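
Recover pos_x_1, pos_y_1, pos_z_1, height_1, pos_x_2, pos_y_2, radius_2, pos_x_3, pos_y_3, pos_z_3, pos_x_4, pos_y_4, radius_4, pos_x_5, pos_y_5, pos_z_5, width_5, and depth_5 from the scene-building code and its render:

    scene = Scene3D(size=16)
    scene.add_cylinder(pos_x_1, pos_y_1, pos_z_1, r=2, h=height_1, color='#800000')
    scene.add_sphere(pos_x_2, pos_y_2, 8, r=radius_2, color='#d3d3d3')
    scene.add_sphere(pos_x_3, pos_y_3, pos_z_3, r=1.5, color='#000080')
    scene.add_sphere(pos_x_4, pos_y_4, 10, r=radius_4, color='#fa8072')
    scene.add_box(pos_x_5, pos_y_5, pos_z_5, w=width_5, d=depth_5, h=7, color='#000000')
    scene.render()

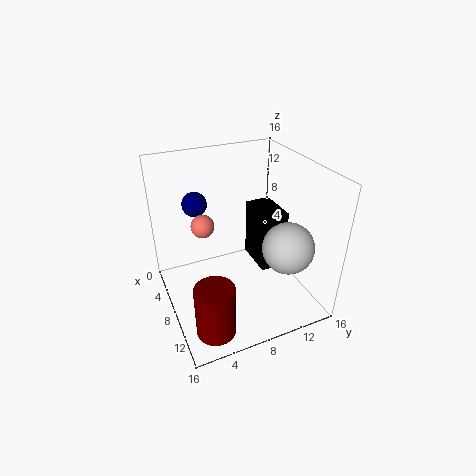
pos_x_1 = 13.75, pos_y_1 = 3, pos_z_1 = 1.5, height_1 = 5.5, pos_x_2 = 12, pos_y_2 = 12, radius_2 = 2.75, pos_x_3 = 2, pos_y_3 = 5, pos_z_3 = 10, pos_x_4 = 7.25, pos_y_4 = 4.25, radius_4 = 1.25, pos_x_5 = 4.25, pos_y_5 = 10.75, pos_z_5 = 3.25, width_5 = 4.75, depth_5 = 3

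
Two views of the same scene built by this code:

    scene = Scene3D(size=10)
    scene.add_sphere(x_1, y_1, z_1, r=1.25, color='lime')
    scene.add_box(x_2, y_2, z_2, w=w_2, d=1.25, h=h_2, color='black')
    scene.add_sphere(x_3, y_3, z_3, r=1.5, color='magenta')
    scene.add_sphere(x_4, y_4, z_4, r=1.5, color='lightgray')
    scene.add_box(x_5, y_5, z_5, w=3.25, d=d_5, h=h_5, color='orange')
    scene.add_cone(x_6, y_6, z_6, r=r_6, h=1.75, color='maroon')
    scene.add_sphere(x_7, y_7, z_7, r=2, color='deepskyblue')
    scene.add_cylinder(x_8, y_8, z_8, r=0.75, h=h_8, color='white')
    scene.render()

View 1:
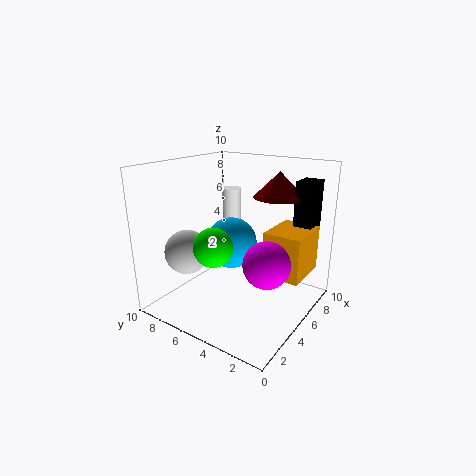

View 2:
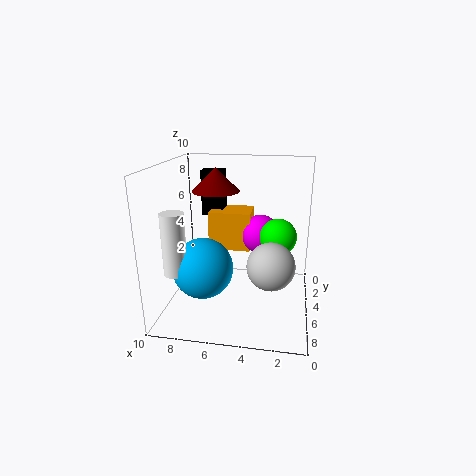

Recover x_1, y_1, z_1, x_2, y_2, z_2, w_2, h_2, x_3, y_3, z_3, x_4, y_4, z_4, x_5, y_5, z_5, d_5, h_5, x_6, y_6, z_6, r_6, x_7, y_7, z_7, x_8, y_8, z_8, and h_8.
x_1 = 2.25; y_1 = 5; z_1 = 5.25; x_2 = 6.75; y_2 = 0.5; z_2 = 5.5; w_2 = 1.75; h_2 = 3.5; x_3 = 3.75; y_3 = 2; z_3 = 4.25; x_4 = 2.5; y_4 = 7.5; z_4 = 4.25; x_5 = 4.5; y_5 = 0.25; z_5 = 3; d_5 = 2.5; h_5 = 3; x_6 = 7; y_6 = 3; z_6 = 7.75; r_6 = 1.75; x_7 = 7; y_7 = 7; z_7 = 3.5; x_8 = 8.5; y_8 = 8; z_8 = 3.5; h_8 = 4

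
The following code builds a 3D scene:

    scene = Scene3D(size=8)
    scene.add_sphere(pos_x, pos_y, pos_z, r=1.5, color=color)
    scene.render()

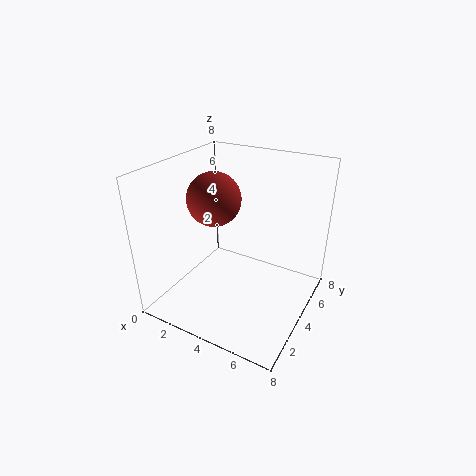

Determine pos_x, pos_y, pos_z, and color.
pos_x = 2.5, pos_y = 4, pos_z = 6, color = 'brown'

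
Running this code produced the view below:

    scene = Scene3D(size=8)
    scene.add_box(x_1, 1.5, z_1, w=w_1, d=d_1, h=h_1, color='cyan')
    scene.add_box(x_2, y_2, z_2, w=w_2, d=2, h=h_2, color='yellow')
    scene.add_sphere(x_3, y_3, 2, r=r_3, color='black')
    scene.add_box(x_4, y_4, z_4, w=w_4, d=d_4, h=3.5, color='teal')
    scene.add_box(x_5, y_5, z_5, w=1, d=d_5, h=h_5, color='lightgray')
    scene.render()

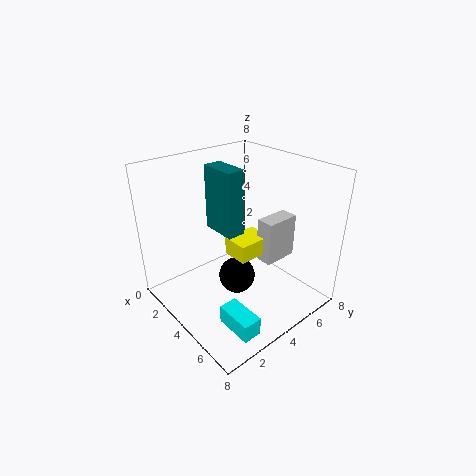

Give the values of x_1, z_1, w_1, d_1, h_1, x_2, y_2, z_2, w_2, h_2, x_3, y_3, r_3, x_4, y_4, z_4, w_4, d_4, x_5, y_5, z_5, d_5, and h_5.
x_1 = 5.5, z_1 = 0.5, w_1 = 2, d_1 = 1, h_1 = 1, x_2 = 3.5, y_2 = 3.5, z_2 = 3, w_2 = 1.5, h_2 = 1, x_3 = 4.5, y_3 = 3.5, r_3 = 1, x_4 = 2.5, y_4 = 3, z_4 = 4.5, w_4 = 2, d_4 = 1, x_5 = 4.5, y_5 = 5, z_5 = 2.5, d_5 = 2, h_5 = 2.5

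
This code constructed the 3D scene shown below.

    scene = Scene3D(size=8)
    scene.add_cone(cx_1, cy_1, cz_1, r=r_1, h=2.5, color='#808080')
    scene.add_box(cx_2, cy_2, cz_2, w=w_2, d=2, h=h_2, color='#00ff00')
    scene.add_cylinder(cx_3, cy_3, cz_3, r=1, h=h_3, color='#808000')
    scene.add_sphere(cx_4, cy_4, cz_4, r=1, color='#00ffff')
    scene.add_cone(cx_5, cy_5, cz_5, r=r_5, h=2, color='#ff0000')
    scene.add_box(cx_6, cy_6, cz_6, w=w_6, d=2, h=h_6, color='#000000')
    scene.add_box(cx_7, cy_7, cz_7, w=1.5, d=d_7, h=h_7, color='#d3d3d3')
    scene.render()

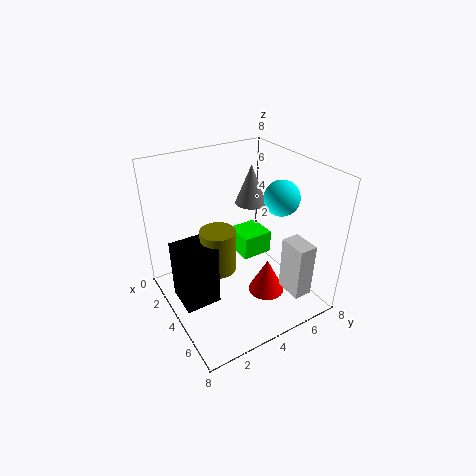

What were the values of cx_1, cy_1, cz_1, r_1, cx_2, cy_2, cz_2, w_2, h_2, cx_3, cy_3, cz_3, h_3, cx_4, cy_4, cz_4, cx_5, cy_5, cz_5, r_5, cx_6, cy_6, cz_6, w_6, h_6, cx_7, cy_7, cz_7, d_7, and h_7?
cx_1 = 1.5, cy_1 = 6.5, cz_1 = 4.5, r_1 = 1, cx_2 = 0.5, cy_2 = 5.5, cz_2 = 1, w_2 = 2, h_2 = 1.5, cx_3 = 3.5, cy_3 = 3, cz_3 = 2, h_3 = 2.5, cx_4 = 4.5, cy_4 = 6.5, cz_4 = 6, cx_5 = 5.5, cy_5 = 5, cz_5 = 1, r_5 = 1, cx_6 = 2.5, cy_6 = 0.5, cz_6 = 0.5, w_6 = 2, h_6 = 3.5, cx_7 = 6, cy_7 = 5.5, cz_7 = 1.5, d_7 = 1, h_7 = 3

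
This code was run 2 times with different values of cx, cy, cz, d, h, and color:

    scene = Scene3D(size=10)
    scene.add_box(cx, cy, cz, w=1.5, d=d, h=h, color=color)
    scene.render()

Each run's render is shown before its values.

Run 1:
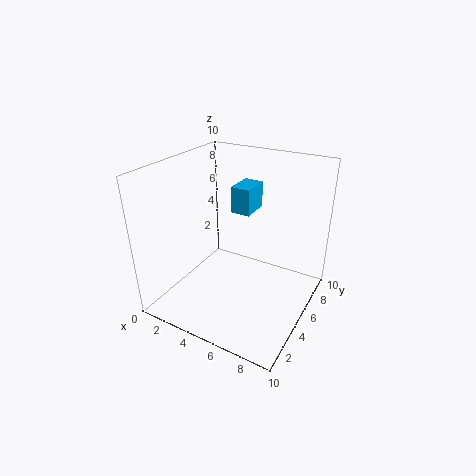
cx = 3.25, cy = 7, cz = 5.75, d = 2.25, h = 2, color = 'deepskyblue'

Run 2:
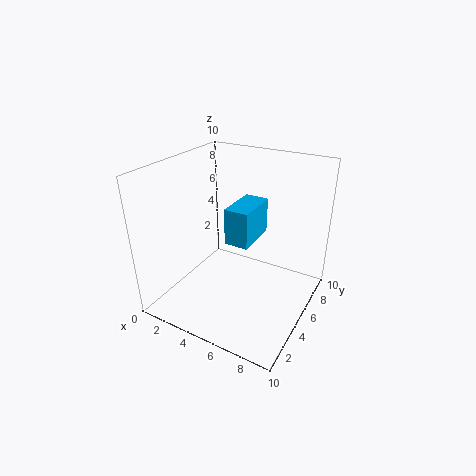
cx = 5.5, cy = 2.5, cz = 6, d = 2.75, h = 2.25, color = 'deepskyblue'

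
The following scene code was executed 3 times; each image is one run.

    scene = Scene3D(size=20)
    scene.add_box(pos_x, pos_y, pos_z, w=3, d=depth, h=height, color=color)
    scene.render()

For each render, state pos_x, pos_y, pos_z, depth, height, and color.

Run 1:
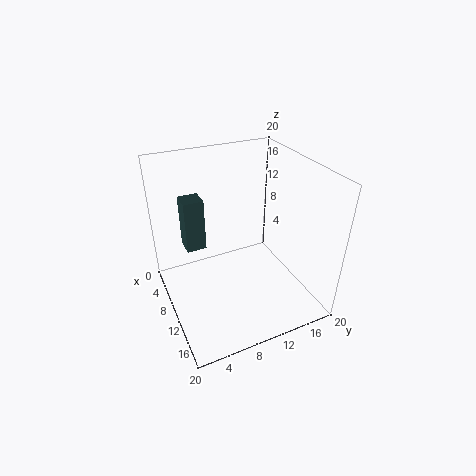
pos_x = 2
pos_y = 4
pos_z = 6
depth = 3
height = 8
color = 'darkslategray'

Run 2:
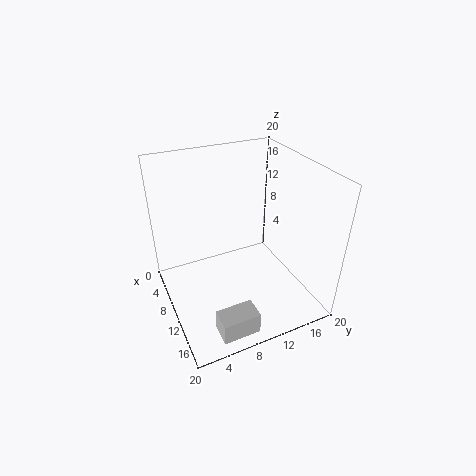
pos_x = 16
pos_y = 4
pos_z = 1
depth = 5
height = 3
color = 'lightgray'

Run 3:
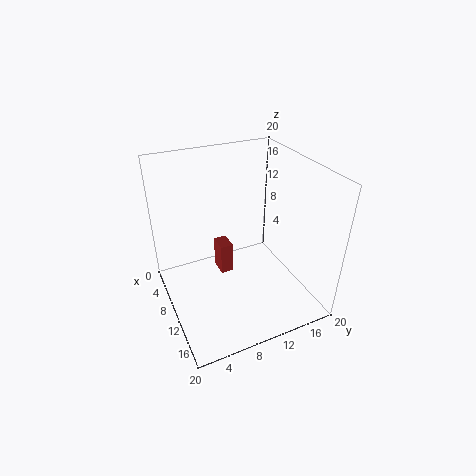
pos_x = 3
pos_y = 9
pos_z = 1
depth = 2
height = 5
color = 'brown'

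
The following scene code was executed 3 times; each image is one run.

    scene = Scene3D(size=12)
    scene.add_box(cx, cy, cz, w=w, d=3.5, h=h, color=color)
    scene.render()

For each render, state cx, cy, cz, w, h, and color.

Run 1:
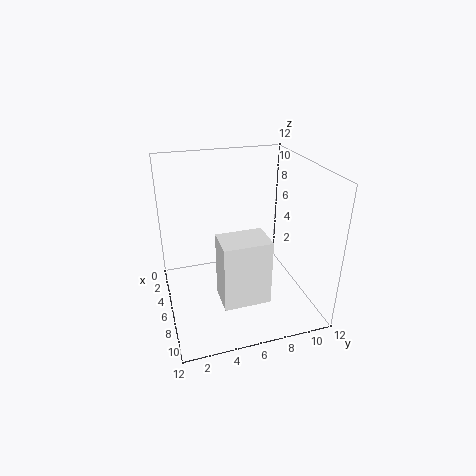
cx = 8.5
cy = 3.5
cz = 3
w = 2.5
h = 5
color = 'white'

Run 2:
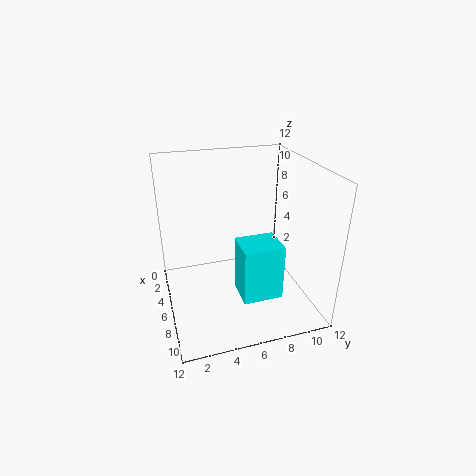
cx = 5
cy = 6
cz = 0.5
w = 3
h = 5
color = 'cyan'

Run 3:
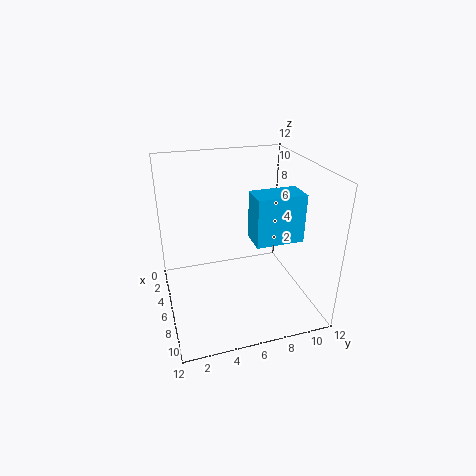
cx = 8.5
cy = 6
cz = 7.5
w = 2
h = 3.5
color = 'deepskyblue'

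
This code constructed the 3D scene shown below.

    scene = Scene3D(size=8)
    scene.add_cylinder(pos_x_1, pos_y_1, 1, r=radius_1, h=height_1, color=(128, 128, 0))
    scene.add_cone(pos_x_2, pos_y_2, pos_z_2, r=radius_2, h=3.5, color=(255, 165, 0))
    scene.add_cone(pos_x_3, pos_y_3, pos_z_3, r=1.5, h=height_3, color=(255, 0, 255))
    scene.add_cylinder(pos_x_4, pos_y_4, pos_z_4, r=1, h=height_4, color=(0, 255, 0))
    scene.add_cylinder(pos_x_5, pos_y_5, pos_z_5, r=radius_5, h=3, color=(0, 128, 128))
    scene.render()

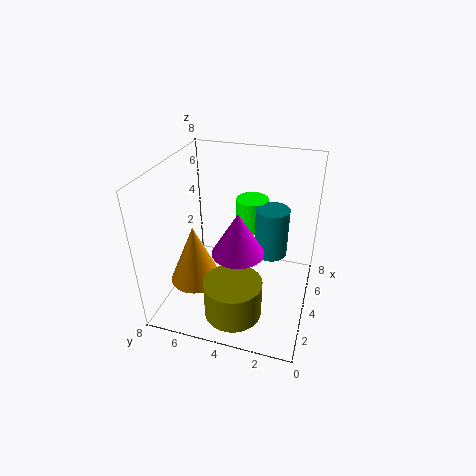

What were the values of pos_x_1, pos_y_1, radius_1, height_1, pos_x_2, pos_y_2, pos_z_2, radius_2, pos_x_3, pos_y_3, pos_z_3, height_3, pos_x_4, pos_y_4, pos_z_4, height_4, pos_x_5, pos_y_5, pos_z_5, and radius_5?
pos_x_1 = 1.5
pos_y_1 = 3.5
radius_1 = 1.5
height_1 = 2
pos_x_2 = 3.5
pos_y_2 = 6.5
pos_z_2 = 1
radius_2 = 1.5
pos_x_3 = 4
pos_y_3 = 4
pos_z_3 = 3
height_3 = 2.5
pos_x_4 = 7
pos_y_4 = 4
pos_z_4 = 3
height_4 = 2
pos_x_5 = 6
pos_y_5 = 2.5
pos_z_5 = 2
radius_5 = 1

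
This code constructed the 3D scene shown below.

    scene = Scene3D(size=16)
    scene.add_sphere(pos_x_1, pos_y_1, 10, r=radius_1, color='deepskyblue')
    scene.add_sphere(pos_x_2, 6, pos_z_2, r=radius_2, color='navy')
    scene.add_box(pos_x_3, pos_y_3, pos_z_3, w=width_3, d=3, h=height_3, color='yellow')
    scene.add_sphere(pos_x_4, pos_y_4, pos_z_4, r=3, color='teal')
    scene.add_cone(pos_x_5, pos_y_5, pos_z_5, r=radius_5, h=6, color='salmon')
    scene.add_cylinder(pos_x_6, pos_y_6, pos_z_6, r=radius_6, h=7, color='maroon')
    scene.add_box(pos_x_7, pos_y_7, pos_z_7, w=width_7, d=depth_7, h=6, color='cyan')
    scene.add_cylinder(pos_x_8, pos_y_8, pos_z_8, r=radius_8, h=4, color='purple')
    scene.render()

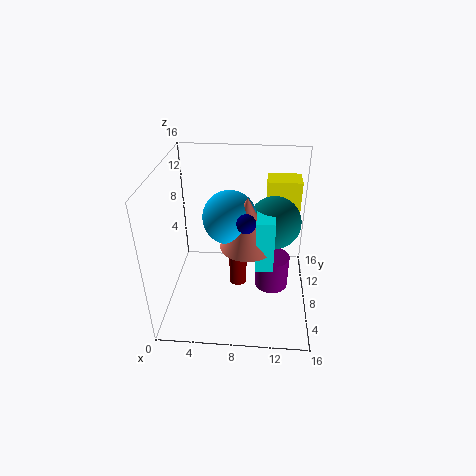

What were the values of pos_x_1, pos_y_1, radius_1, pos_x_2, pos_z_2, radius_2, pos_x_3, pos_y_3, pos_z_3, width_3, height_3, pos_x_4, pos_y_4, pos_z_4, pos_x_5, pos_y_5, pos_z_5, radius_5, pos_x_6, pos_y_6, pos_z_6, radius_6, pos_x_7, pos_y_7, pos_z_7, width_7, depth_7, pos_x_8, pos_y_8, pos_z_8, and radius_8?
pos_x_1 = 7; pos_y_1 = 9; radius_1 = 3; pos_x_2 = 9; pos_z_2 = 11; radius_2 = 1; pos_x_3 = 11; pos_y_3 = 12; pos_z_3 = 6; width_3 = 4; height_3 = 7; pos_x_4 = 12; pos_y_4 = 10; pos_z_4 = 9; pos_x_5 = 9; pos_y_5 = 8; pos_z_5 = 7; radius_5 = 3; pos_x_6 = 8; pos_y_6 = 8; pos_z_6 = 2; radius_6 = 1; pos_x_7 = 10; pos_y_7 = 6; pos_z_7 = 5; width_7 = 2; depth_7 = 4; pos_x_8 = 12; pos_y_8 = 9; pos_z_8 = 1; radius_8 = 2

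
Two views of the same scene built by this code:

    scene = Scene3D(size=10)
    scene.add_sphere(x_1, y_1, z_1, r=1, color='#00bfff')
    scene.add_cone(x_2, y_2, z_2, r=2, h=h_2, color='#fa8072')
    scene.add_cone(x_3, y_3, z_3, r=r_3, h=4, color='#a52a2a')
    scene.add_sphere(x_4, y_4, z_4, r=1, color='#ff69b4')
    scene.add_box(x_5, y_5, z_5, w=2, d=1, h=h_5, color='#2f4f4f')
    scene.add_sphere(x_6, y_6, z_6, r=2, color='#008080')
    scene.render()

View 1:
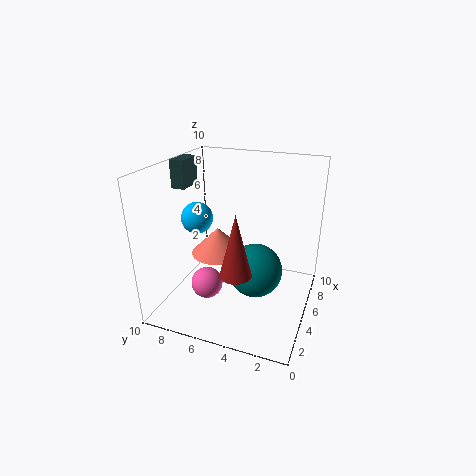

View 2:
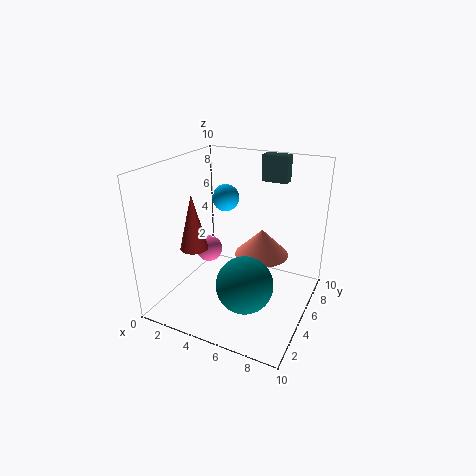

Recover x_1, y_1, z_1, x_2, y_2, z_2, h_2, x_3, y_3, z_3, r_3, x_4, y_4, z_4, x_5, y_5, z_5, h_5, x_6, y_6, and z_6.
x_1 = 3; y_1 = 7; z_1 = 7; x_2 = 6; y_2 = 7; z_2 = 3; h_2 = 2; x_3 = 2; y_3 = 4; z_3 = 4; r_3 = 1; x_4 = 2; y_4 = 6; z_4 = 3; x_5 = 5; y_5 = 9; z_5 = 8; h_5 = 2; x_6 = 6; y_6 = 4; z_6 = 2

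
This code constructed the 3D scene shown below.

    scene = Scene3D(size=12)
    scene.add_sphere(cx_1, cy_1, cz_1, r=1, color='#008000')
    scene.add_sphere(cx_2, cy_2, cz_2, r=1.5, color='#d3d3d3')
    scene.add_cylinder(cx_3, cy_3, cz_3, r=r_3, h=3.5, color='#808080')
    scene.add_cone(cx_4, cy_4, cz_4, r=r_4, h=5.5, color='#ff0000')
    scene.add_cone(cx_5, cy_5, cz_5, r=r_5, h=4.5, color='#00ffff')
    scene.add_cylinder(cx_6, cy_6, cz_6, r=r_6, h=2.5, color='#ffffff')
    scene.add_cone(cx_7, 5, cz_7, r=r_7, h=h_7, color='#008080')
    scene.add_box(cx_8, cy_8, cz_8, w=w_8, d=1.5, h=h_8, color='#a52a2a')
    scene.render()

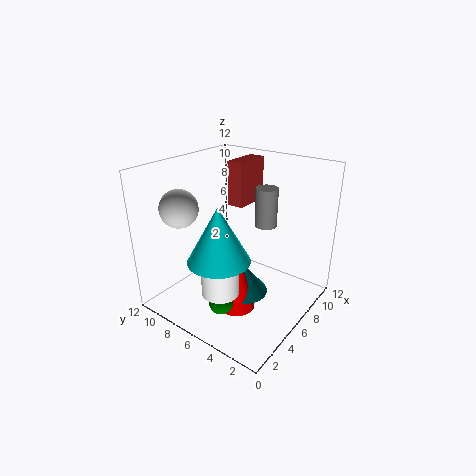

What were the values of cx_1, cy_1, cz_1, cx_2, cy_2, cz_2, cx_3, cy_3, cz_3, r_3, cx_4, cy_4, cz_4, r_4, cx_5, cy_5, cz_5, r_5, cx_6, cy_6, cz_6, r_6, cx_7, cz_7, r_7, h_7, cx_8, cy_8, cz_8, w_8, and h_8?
cx_1 = 3, cy_1 = 5.5, cz_1 = 1.5, cx_2 = 2.5, cy_2 = 9, cz_2 = 9, cx_3 = 9.5, cy_3 = 5.5, cz_3 = 6, r_3 = 1, cx_4 = 4.5, cy_4 = 5, cz_4 = 0.5, r_4 = 1.5, cx_5 = 3.5, cy_5 = 6, cz_5 = 5, r_5 = 2.5, cx_6 = 3, cy_6 = 5.5, cz_6 = 2.5, r_6 = 1.5, cx_7 = 5.5, cz_7 = 1.5, r_7 = 2, h_7 = 2.5, cx_8 = 8.5, cy_8 = 7.5, cz_8 = 7.5, w_8 = 3.5, h_8 = 4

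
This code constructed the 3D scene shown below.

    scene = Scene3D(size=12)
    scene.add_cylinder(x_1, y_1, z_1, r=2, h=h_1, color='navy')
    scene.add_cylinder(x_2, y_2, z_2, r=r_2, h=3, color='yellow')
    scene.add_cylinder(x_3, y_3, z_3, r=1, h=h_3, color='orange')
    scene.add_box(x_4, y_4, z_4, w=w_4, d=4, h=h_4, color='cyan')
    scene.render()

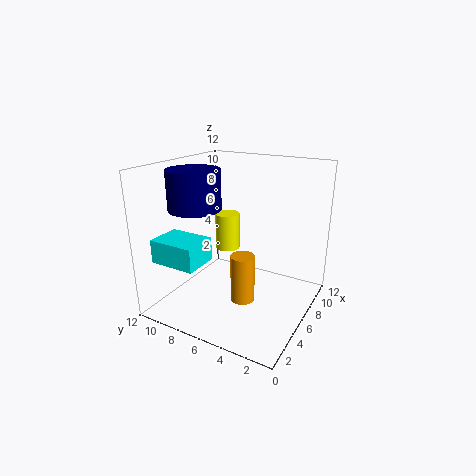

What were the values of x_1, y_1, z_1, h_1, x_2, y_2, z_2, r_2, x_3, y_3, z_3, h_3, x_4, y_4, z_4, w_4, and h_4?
x_1 = 3
y_1 = 8
z_1 = 9
h_1 = 3
x_2 = 6
y_2 = 7
z_2 = 5
r_2 = 1
x_3 = 5
y_3 = 5
z_3 = 1
h_3 = 4
x_4 = 2
y_4 = 8
z_4 = 4
w_4 = 3
h_4 = 2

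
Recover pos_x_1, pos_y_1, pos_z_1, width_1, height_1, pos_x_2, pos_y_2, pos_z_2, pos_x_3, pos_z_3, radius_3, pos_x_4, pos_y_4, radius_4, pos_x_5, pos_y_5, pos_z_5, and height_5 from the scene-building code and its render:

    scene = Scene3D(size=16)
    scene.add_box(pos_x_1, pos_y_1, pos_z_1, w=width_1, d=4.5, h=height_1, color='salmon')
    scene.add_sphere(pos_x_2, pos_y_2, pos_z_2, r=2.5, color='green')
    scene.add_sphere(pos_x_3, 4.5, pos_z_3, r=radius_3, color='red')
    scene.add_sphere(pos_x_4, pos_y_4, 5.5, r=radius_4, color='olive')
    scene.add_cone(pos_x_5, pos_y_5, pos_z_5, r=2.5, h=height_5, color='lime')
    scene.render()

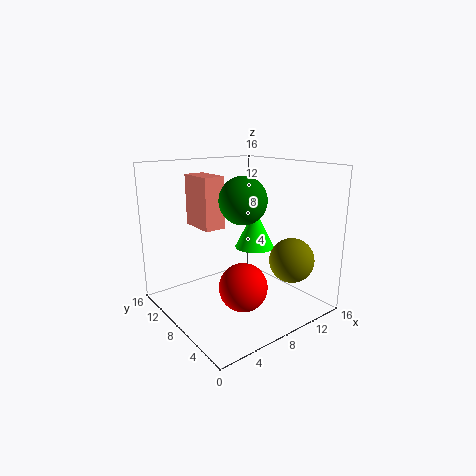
pos_x_1 = 5.5, pos_y_1 = 10.5, pos_z_1 = 8.5, width_1 = 2.5, height_1 = 6, pos_x_2 = 7.5, pos_y_2 = 6.5, pos_z_2 = 12.5, pos_x_3 = 6, pos_z_3 = 4, radius_3 = 2.5, pos_x_4 = 12.5, pos_y_4 = 4, radius_4 = 2.5, pos_x_5 = 13, pos_y_5 = 11, pos_z_5 = 5, height_5 = 5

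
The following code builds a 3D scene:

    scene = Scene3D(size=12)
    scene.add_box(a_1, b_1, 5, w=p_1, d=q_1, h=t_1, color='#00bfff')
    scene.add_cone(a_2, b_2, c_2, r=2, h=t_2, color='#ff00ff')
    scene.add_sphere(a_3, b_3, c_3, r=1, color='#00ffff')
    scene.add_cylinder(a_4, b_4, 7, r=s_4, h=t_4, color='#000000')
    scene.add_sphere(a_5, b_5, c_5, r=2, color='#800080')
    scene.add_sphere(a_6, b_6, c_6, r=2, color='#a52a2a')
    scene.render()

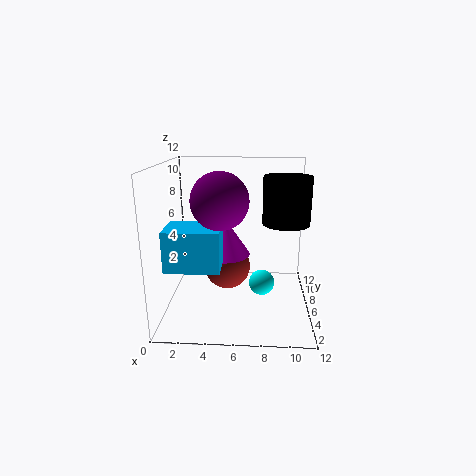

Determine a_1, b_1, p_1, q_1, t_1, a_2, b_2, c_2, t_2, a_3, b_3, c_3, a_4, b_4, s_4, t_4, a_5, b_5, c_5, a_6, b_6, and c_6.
a_1 = 1, b_1 = 1, p_1 = 4, q_1 = 3, t_1 = 3, a_2 = 5, b_2 = 5, c_2 = 5, t_2 = 3, a_3 = 8, b_3 = 4, c_3 = 3, a_4 = 10, b_4 = 7, s_4 = 2, t_4 = 4, a_5 = 5, b_5 = 2, c_5 = 10, a_6 = 5, b_6 = 7, c_6 = 3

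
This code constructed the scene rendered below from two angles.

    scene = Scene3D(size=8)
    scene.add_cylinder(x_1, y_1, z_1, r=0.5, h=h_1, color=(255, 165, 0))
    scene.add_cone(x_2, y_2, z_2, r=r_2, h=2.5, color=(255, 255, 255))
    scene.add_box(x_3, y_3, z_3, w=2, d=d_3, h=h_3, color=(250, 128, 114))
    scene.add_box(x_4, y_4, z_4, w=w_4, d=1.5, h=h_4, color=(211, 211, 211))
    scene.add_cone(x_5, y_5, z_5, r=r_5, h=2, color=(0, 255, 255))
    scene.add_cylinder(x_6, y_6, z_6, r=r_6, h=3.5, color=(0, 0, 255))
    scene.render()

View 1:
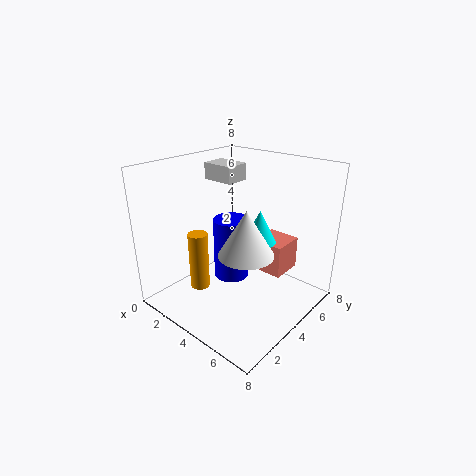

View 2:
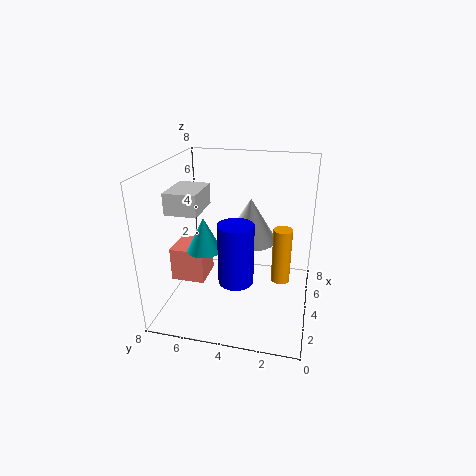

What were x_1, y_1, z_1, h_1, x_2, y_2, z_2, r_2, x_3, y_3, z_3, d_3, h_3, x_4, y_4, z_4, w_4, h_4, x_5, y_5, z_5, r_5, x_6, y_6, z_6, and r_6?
x_1 = 3.5, y_1 = 1.5, z_1 = 2, h_1 = 3, x_2 = 5, y_2 = 3.5, z_2 = 3.5, r_2 = 1.5, x_3 = 3.5, y_3 = 6, z_3 = 1, d_3 = 2, h_3 = 2, x_4 = 0.5, y_4 = 5, z_4 = 6.5, w_4 = 2, h_4 = 1, x_5 = 4, y_5 = 6, z_5 = 3, r_5 = 1, x_6 = 3.5, y_6 = 4, z_6 = 1.5, r_6 = 1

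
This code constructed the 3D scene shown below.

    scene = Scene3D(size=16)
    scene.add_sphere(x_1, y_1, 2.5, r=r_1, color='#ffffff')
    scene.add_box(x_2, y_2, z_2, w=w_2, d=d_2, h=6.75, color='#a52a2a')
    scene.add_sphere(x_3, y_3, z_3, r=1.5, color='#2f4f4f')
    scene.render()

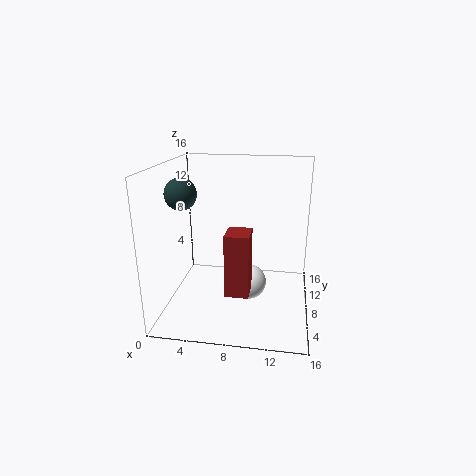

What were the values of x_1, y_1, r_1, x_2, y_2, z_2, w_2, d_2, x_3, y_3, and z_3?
x_1 = 9.25, y_1 = 8.25, r_1 = 2, x_2 = 7.25, y_2 = 3.75, z_2 = 3, w_2 = 2.5, d_2 = 3, x_3 = 3.5, y_3 = 3, z_3 = 14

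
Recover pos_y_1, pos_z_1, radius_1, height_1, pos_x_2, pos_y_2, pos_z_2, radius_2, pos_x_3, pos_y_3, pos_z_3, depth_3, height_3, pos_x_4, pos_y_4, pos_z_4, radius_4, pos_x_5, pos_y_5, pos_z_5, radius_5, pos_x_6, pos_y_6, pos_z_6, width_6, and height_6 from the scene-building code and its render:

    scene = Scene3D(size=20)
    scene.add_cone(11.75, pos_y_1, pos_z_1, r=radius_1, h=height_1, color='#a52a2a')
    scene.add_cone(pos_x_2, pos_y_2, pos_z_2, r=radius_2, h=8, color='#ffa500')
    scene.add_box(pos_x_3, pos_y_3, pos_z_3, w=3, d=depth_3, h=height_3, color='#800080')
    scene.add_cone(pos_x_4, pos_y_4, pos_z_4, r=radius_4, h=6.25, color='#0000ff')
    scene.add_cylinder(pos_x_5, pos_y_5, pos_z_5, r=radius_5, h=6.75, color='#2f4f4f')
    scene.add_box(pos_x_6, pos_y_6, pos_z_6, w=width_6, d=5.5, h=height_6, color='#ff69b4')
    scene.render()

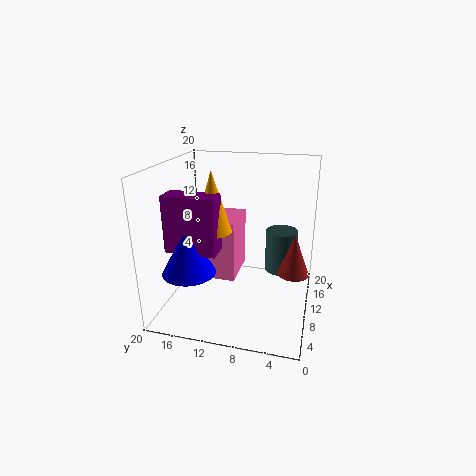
pos_y_1 = 2.25; pos_z_1 = 4.5; radius_1 = 2.25; height_1 = 6; pos_x_2 = 7.5; pos_y_2 = 12.75; pos_z_2 = 11.75; radius_2 = 2.5; pos_x_3 = 4.25; pos_y_3 = 11.5; pos_z_3 = 9.5; depth_3 = 6.75; height_3 = 7.5; pos_x_4 = 4.75; pos_y_4 = 15.25; pos_z_4 = 6.75; radius_4 = 3.5; pos_x_5 = 17.25; pos_y_5 = 4.75; pos_z_5 = 2; radius_5 = 2.5; pos_x_6 = 9.5; pos_y_6 = 10.5; pos_z_6 = 3.25; width_6 = 7; height_6 = 8.75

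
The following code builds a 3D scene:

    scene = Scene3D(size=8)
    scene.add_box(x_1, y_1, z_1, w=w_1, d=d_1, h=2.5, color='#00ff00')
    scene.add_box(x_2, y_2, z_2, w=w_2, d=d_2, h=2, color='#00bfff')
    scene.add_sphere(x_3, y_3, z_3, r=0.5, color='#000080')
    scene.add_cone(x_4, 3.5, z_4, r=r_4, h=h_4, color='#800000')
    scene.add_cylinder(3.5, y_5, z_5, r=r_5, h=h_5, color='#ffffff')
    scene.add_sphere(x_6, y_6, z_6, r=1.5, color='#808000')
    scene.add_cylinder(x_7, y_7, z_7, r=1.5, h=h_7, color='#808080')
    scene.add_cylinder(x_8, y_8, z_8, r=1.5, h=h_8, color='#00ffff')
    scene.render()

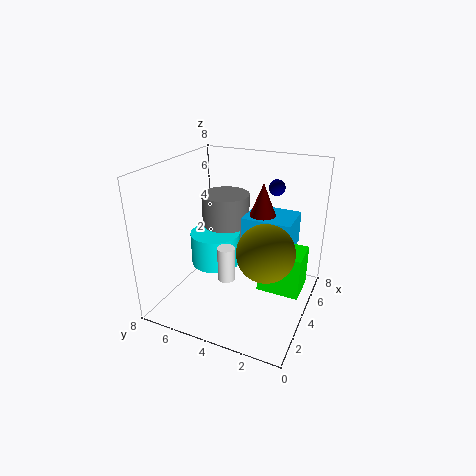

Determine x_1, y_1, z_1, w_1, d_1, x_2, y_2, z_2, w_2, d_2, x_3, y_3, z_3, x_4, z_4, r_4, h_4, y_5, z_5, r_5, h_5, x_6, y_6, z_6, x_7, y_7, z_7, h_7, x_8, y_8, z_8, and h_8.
x_1 = 4.5
y_1 = 0.5
z_1 = 0.5
w_1 = 2
d_1 = 2.5
x_2 = 5.5
y_2 = 1.5
z_2 = 2.5
w_2 = 2.5
d_2 = 3
x_3 = 7.5
y_3 = 3
z_3 = 6
x_4 = 6.5
z_4 = 4
r_4 = 1
h_4 = 2.5
y_5 = 4.5
z_5 = 1.5
r_5 = 0.5
h_5 = 2
x_6 = 3
y_6 = 2
z_6 = 4
x_7 = 6.5
y_7 = 6
z_7 = 1.5
h_7 = 4
x_8 = 5
y_8 = 6
z_8 = 1.5
h_8 = 2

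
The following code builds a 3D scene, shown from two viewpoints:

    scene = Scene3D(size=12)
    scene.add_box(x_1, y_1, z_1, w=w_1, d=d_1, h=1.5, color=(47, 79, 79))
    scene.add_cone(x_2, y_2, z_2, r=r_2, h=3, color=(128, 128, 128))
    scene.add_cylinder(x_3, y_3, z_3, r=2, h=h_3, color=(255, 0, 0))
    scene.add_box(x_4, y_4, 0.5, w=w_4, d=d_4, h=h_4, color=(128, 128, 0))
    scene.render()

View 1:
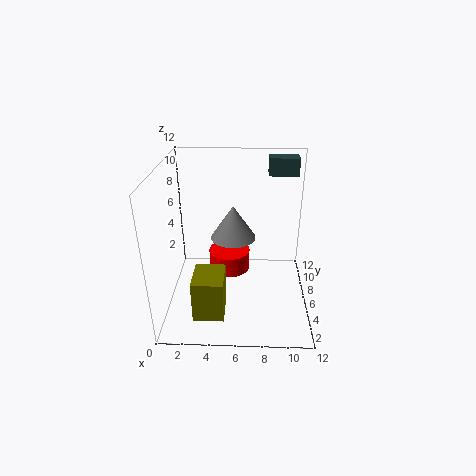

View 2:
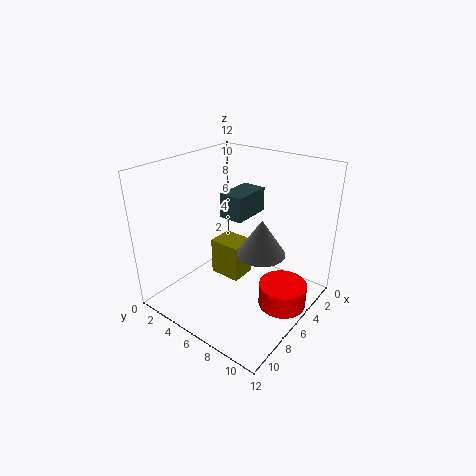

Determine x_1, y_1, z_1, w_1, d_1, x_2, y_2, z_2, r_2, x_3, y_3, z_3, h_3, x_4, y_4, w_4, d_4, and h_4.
x_1 = 8.5
y_1 = 8.5
z_1 = 10.5
w_1 = 2.5
d_1 = 1.5
x_2 = 5.5
y_2 = 8
z_2 = 5
r_2 = 2
x_3 = 5
y_3 = 10
z_3 = 0.5
h_3 = 2
x_4 = 2.5
y_4 = 2
w_4 = 2.5
d_4 = 3
h_4 = 3.5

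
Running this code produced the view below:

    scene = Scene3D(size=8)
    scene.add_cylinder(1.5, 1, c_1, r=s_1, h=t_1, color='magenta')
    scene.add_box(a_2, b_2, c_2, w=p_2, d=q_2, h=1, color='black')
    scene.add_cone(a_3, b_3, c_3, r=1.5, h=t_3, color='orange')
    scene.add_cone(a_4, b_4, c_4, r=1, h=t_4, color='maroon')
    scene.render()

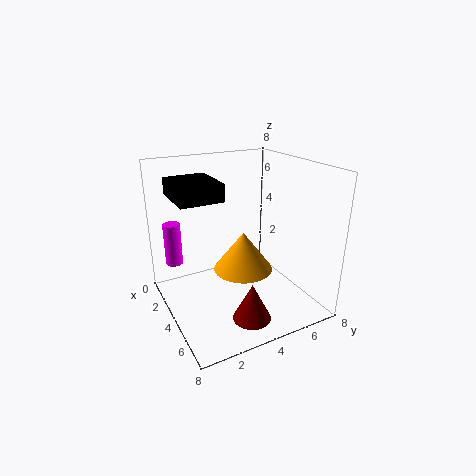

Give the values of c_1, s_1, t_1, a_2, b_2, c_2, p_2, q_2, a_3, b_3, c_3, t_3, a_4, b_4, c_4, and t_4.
c_1 = 2
s_1 = 0.5
t_1 = 2.5
a_2 = 0.5
b_2 = 1
c_2 = 6
p_2 = 3
q_2 = 2.5
a_3 = 5.5
b_3 = 3.5
c_3 = 3
t_3 = 2
a_4 = 6.5
b_4 = 3.5
c_4 = 0.5
t_4 = 2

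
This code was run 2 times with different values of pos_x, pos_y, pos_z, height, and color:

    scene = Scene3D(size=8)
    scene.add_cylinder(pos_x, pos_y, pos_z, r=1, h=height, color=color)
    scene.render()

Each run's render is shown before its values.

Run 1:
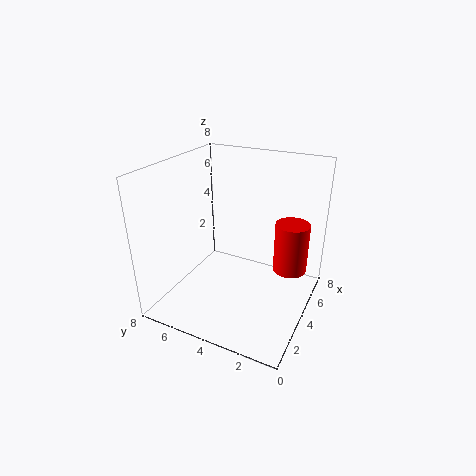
pos_x = 6, pos_y = 1.5, pos_z = 1.5, height = 3, color = 'red'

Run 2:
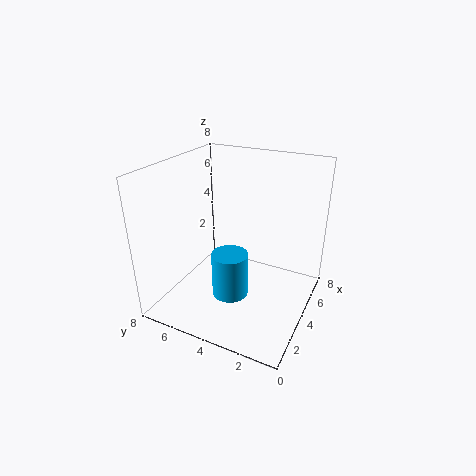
pos_x = 3, pos_y = 4, pos_z = 1, height = 2.5, color = 'deepskyblue'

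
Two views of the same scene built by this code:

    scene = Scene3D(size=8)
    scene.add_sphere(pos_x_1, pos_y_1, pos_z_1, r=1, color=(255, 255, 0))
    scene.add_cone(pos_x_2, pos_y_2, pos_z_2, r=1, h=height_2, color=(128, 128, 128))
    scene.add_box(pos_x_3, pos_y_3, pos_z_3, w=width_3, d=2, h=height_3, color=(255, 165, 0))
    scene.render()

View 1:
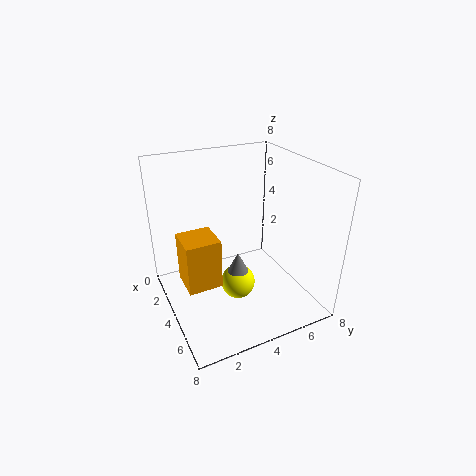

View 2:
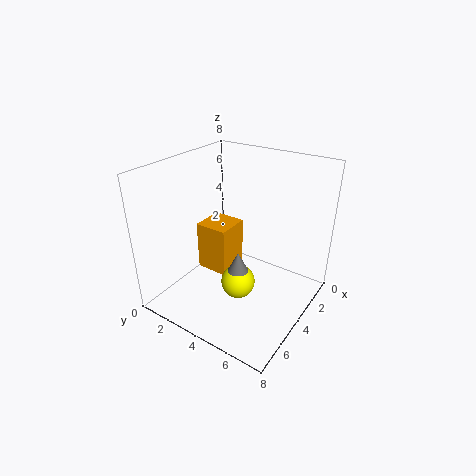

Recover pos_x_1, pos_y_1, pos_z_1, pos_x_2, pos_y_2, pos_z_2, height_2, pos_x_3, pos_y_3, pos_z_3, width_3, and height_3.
pos_x_1 = 4; pos_y_1 = 4; pos_z_1 = 1; pos_x_2 = 4; pos_y_2 = 4; pos_z_2 = 1; height_2 = 2; pos_x_3 = 2; pos_y_3 = 1; pos_z_3 = 1; width_3 = 2; height_3 = 3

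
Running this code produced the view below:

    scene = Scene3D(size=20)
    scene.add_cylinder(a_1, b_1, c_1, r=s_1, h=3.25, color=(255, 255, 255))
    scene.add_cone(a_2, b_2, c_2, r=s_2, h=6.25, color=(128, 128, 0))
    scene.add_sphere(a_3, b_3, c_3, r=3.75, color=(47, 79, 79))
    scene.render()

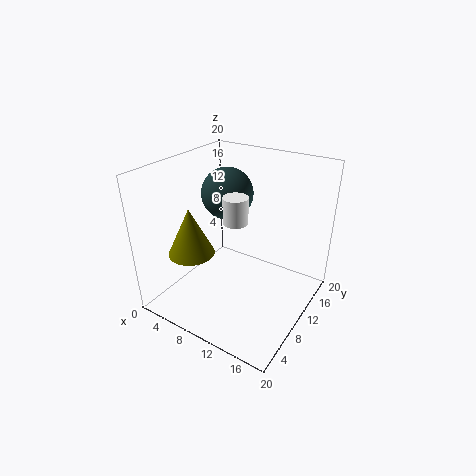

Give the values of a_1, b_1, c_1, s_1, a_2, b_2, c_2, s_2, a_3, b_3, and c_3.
a_1 = 12.25; b_1 = 6; c_1 = 14.75; s_1 = 1.5; a_2 = 6.5; b_2 = 4.25; c_2 = 9.5; s_2 = 3; a_3 = 6.25; b_3 = 13; c_3 = 14.75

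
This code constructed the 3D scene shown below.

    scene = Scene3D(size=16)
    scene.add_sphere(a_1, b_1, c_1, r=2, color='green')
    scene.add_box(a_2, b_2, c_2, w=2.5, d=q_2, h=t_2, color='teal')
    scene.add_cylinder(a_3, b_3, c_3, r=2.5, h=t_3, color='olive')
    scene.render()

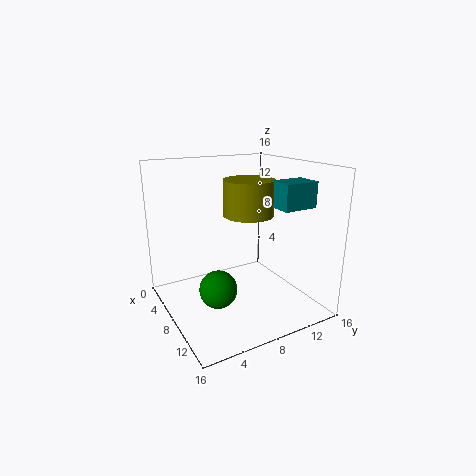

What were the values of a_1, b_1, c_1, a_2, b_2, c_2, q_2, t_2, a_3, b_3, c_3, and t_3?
a_1 = 10; b_1 = 4.5; c_1 = 3.5; a_2 = 12.5; b_2 = 9; c_2 = 12.5; q_2 = 3.5; t_2 = 2.5; a_3 = 11; b_3 = 7.5; c_3 = 11.5; t_3 = 3.5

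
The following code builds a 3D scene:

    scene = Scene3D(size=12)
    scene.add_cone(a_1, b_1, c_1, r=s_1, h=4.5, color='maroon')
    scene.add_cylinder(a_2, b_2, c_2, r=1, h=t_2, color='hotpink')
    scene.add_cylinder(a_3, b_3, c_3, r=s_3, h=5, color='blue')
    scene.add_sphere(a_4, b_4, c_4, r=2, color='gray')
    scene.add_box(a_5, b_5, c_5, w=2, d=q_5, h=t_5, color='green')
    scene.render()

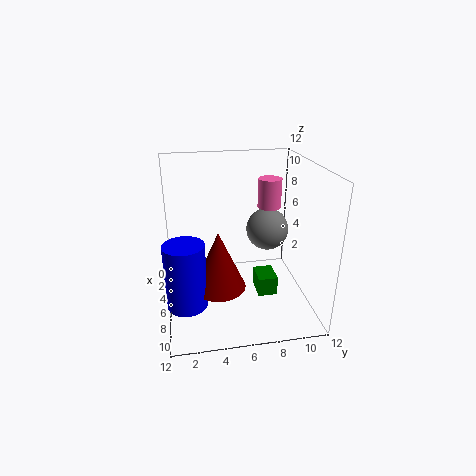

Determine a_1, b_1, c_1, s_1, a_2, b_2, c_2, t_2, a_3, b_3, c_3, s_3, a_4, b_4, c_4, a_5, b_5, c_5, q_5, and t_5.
a_1 = 9; b_1 = 4; c_1 = 3.5; s_1 = 2; a_2 = 4.5; b_2 = 9; c_2 = 8; t_2 = 2.5; a_3 = 9.5; b_3 = 1.5; c_3 = 2.5; s_3 = 1.5; a_4 = 2.5; b_4 = 9.5; c_4 = 5; a_5 = 7.5; b_5 = 7; c_5 = 2.5; q_5 = 1.5; t_5 = 1.5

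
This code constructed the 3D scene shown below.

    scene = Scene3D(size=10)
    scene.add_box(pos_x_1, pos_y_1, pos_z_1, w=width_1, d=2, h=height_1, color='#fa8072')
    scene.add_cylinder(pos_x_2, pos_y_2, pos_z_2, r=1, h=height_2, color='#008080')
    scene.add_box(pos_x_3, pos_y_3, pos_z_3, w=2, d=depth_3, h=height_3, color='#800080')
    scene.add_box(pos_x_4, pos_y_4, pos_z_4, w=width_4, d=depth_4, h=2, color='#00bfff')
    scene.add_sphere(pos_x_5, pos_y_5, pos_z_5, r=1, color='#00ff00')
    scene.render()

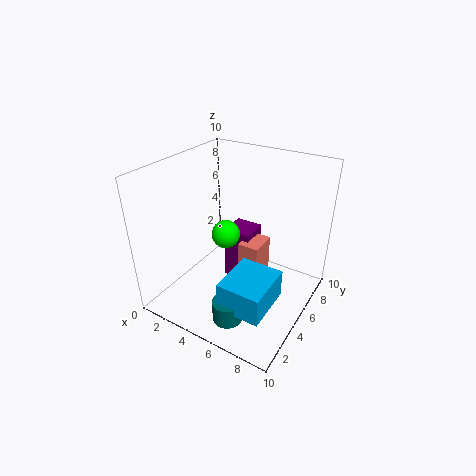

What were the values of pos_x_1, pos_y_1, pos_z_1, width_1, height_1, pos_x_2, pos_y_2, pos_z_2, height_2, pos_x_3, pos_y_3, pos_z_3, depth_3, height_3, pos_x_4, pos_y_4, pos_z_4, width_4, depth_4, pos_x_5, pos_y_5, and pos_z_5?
pos_x_1 = 5
pos_y_1 = 5
pos_z_1 = 1
width_1 = 1.5
height_1 = 3.5
pos_x_2 = 6
pos_y_2 = 2
pos_z_2 = 0.5
height_2 = 1.5
pos_x_3 = 3.5
pos_y_3 = 5.5
pos_z_3 = 1
depth_3 = 2
height_3 = 4
pos_x_4 = 5.5
pos_y_4 = 1.5
pos_z_4 = 1.5
width_4 = 3
depth_4 = 3.5
pos_x_5 = 4
pos_y_5 = 5
pos_z_5 = 5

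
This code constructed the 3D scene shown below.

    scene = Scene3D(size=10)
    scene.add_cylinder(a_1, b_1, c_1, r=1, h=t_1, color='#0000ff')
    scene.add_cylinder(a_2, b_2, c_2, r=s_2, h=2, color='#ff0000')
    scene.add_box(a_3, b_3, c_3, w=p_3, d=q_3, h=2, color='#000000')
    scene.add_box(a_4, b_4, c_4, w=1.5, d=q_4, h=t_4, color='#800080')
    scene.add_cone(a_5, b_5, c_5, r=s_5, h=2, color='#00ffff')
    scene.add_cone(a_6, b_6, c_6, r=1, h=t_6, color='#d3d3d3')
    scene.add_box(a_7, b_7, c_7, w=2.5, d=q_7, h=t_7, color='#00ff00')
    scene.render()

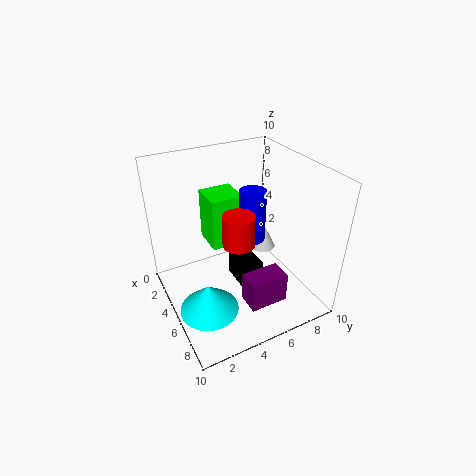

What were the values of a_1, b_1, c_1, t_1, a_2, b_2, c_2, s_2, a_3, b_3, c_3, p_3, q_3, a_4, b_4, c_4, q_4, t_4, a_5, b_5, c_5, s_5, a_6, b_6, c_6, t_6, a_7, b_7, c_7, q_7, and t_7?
a_1 = 3.5; b_1 = 7; c_1 = 3.5; t_1 = 4; a_2 = 7; b_2 = 4; c_2 = 6; s_2 = 1; a_3 = 3.5; b_3 = 5; c_3 = 1; p_3 = 2.5; q_3 = 1.5; a_4 = 7.5; b_4 = 4; c_4 = 2; q_4 = 2.5; t_4 = 2; a_5 = 6.5; b_5 = 2; c_5 = 1; s_5 = 2; a_6 = 3.5; b_6 = 8; c_6 = 2.5; t_6 = 2; a_7 = 0.5; b_7 = 4; c_7 = 3; q_7 = 2.5; t_7 = 4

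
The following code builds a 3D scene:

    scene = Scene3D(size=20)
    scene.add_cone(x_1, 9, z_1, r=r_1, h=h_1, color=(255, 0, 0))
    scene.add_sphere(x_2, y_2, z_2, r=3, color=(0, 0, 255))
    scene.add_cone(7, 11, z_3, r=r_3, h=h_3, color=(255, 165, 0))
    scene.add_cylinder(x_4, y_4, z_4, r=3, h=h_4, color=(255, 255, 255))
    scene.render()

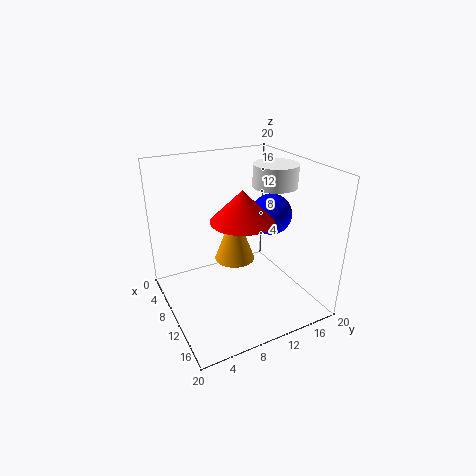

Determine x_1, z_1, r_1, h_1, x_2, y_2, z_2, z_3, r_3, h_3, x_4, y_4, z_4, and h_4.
x_1 = 13; z_1 = 14; r_1 = 4; h_1 = 4; x_2 = 9; y_2 = 16; z_2 = 12; z_3 = 5; r_3 = 3; h_3 = 8; x_4 = 11; y_4 = 15; z_4 = 17; h_4 = 3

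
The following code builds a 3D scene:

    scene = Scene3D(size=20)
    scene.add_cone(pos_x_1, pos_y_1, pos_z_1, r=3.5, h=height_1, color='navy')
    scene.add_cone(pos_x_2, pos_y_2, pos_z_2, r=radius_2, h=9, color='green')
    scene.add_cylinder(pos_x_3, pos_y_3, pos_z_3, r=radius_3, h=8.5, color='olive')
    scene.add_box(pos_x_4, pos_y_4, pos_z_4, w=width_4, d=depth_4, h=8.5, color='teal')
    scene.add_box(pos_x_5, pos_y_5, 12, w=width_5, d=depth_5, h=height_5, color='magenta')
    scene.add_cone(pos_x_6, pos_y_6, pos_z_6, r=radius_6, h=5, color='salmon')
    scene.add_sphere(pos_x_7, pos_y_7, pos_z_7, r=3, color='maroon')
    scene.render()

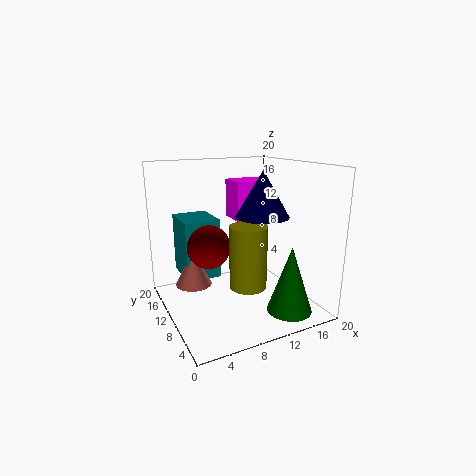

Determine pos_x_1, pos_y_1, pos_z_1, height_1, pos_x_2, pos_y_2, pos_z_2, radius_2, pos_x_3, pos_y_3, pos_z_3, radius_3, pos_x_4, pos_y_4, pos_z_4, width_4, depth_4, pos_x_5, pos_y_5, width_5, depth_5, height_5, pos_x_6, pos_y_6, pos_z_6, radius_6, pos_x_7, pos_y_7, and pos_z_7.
pos_x_1 = 12, pos_y_1 = 7, pos_z_1 = 13.5, height_1 = 6, pos_x_2 = 14.5, pos_y_2 = 3.5, pos_z_2 = 1, radius_2 = 3, pos_x_3 = 10, pos_y_3 = 7, pos_z_3 = 4, radius_3 = 2.5, pos_x_4 = 3, pos_y_4 = 11.5, pos_z_4 = 4, width_4 = 5, depth_4 = 6, pos_x_5 = 10.5, pos_y_5 = 11, width_5 = 5, depth_5 = 4, height_5 = 5.5, pos_x_6 = 4, pos_y_6 = 12, pos_z_6 = 3.5, radius_6 = 2.5, pos_x_7 = 6, pos_y_7 = 11, pos_z_7 = 9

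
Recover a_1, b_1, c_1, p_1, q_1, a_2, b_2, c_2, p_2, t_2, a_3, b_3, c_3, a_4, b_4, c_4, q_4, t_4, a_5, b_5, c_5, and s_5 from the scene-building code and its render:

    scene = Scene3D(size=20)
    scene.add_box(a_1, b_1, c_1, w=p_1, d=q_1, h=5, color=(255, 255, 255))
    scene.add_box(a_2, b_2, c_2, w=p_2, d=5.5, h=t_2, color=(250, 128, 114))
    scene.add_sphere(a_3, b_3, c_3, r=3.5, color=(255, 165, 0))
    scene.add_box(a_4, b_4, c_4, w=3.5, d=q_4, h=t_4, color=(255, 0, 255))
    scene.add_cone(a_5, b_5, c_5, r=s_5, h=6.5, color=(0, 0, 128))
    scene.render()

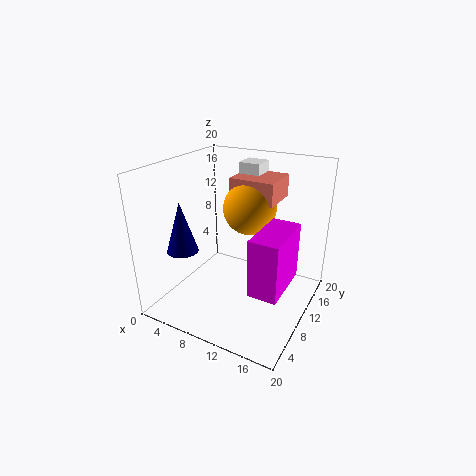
a_1 = 9
b_1 = 12
c_1 = 15
p_1 = 3
q_1 = 3
a_2 = 9
b_2 = 9.5
c_2 = 15.5
p_2 = 6
t_2 = 3
a_3 = 11.5
b_3 = 10.5
c_3 = 14.5
a_4 = 15.5
b_4 = 2
c_4 = 7.5
q_4 = 7
t_4 = 7
a_5 = 5.5
b_5 = 3.5
c_5 = 10
s_5 = 2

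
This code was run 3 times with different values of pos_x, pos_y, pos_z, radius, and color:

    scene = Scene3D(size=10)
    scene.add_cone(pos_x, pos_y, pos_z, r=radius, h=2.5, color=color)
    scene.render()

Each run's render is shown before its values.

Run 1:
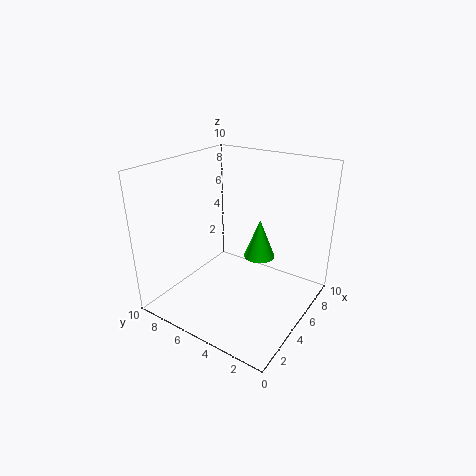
pos_x = 4.5, pos_y = 3, pos_z = 4.5, radius = 1, color = 'lime'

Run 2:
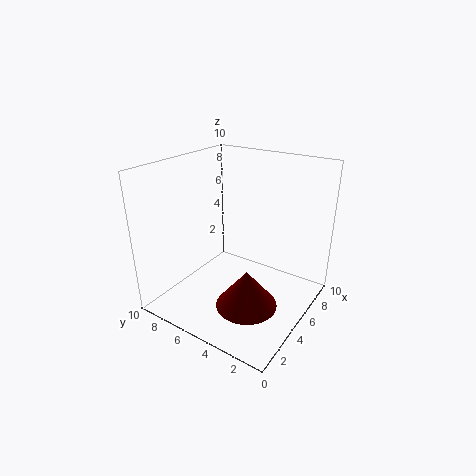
pos_x = 3, pos_y = 3, pos_z = 1.5, radius = 2, color = 'maroon'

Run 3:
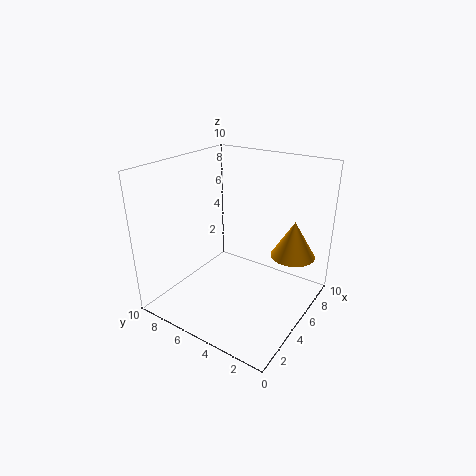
pos_x = 6.5, pos_y = 1.5, pos_z = 4, radius = 1.5, color = 'orange'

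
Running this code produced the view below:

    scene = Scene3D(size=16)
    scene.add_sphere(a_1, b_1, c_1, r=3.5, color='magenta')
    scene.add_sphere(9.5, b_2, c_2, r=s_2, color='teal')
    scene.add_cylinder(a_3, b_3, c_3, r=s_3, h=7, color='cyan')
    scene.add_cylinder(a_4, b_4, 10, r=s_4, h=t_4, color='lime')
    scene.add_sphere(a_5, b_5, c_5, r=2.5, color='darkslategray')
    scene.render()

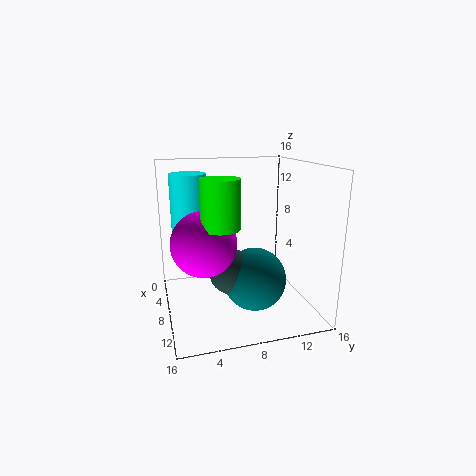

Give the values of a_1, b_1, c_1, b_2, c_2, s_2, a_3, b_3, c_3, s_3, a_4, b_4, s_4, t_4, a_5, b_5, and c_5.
a_1 = 9, b_1 = 4, c_1 = 8, b_2 = 9.5, c_2 = 3.5, s_2 = 3.5, a_3 = 6, b_3 = 3, c_3 = 8, s_3 = 2, a_4 = 10.5, b_4 = 5.5, s_4 = 2, t_4 = 5, a_5 = 9, b_5 = 7, c_5 = 4.5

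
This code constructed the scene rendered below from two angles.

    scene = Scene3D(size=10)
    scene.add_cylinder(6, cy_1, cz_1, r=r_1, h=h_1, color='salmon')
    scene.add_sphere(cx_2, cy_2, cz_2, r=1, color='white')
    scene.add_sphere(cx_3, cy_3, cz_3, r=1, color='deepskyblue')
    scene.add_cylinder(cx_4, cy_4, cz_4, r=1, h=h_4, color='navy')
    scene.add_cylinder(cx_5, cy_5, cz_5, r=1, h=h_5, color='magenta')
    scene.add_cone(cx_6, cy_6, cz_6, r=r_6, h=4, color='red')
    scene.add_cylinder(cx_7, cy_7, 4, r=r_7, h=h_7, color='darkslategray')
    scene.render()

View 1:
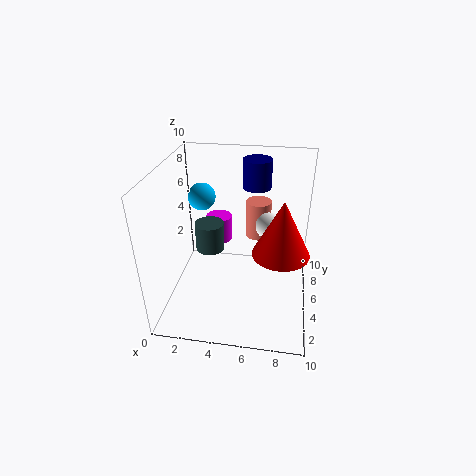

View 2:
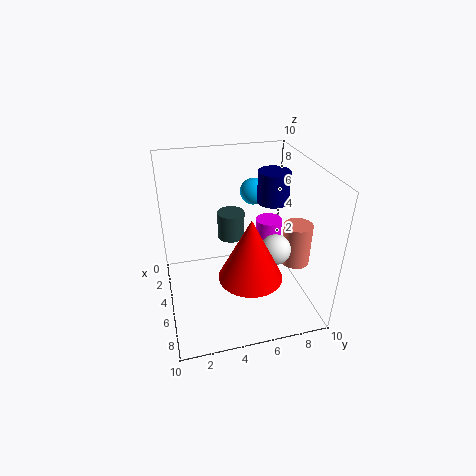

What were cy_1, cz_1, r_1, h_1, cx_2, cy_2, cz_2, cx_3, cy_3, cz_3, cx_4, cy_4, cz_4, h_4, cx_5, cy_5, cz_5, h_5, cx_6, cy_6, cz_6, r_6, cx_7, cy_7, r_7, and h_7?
cy_1 = 9, cz_1 = 3, r_1 = 1, h_1 = 3, cx_2 = 7, cy_2 = 7, cz_2 = 5, cx_3 = 2, cy_3 = 7, cz_3 = 7, cx_4 = 6, cy_4 = 7, cz_4 = 8, h_4 = 2, cx_5 = 3, cy_5 = 8, cz_5 = 3, h_5 = 2, cx_6 = 8, cy_6 = 5, cz_6 = 4, r_6 = 2, cx_7 = 3, cy_7 = 5, r_7 = 1, h_7 = 2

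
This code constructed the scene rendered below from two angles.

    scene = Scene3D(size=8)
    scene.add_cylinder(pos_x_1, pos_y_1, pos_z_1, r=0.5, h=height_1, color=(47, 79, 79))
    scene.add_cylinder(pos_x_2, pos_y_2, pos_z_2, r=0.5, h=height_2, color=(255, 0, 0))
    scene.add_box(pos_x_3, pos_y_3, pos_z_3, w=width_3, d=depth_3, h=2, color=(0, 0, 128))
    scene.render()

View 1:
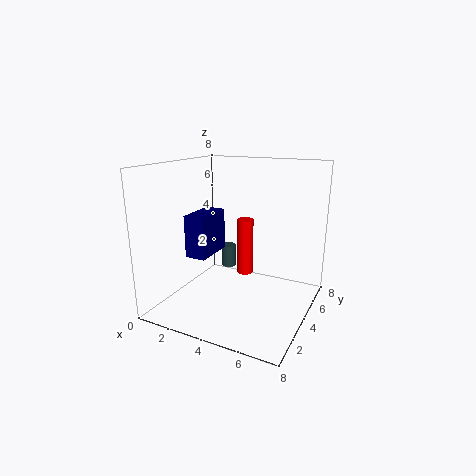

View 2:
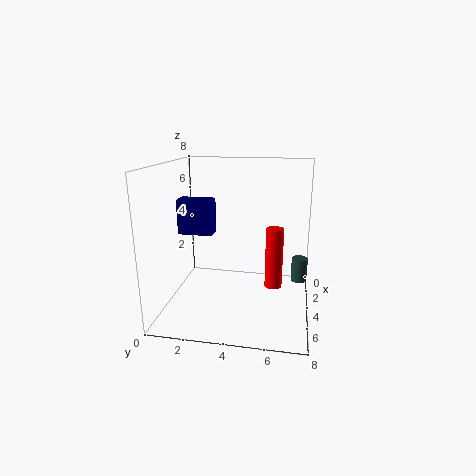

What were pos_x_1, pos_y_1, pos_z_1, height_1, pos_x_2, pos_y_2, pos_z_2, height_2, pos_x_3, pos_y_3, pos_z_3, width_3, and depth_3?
pos_x_1 = 1.5
pos_y_1 = 7.5
pos_z_1 = 0.5
height_1 = 1.5
pos_x_2 = 3.5
pos_y_2 = 6
pos_z_2 = 1
height_2 = 3.5
pos_x_3 = 3
pos_y_3 = 0.5
pos_z_3 = 4
width_3 = 1
depth_3 = 2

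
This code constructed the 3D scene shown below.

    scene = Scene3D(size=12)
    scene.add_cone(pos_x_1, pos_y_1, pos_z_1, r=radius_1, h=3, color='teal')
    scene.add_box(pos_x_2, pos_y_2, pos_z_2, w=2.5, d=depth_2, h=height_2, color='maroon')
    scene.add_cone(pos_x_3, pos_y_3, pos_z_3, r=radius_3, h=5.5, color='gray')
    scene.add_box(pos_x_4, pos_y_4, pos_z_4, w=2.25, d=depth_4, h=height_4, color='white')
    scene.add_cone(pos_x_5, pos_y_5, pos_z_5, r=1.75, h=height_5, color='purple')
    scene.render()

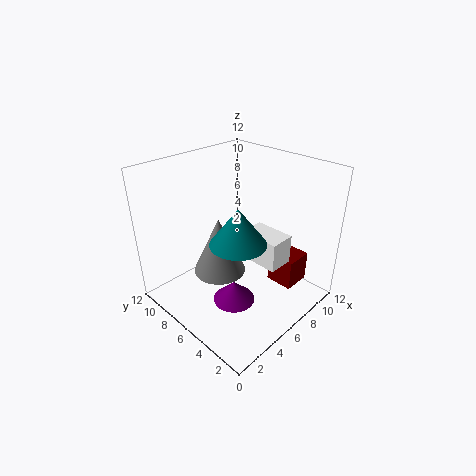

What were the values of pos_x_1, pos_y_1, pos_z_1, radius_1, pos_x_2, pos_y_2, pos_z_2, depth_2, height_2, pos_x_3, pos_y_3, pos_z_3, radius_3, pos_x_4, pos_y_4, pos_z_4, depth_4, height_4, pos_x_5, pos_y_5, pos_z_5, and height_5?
pos_x_1 = 4.75; pos_y_1 = 4.75; pos_z_1 = 6.5; radius_1 = 2.25; pos_x_2 = 9; pos_y_2 = 2.5; pos_z_2 = 0.75; depth_2 = 2.5; height_2 = 2.75; pos_x_3 = 6.75; pos_y_3 = 9.25; pos_z_3 = 0.75; radius_3 = 2.5; pos_x_4 = 6.75; pos_y_4 = 2.75; pos_z_4 = 3.75; depth_4 = 3.5; height_4 = 2.5; pos_x_5 = 4.5; pos_y_5 = 5; pos_z_5 = 1; height_5 = 1.75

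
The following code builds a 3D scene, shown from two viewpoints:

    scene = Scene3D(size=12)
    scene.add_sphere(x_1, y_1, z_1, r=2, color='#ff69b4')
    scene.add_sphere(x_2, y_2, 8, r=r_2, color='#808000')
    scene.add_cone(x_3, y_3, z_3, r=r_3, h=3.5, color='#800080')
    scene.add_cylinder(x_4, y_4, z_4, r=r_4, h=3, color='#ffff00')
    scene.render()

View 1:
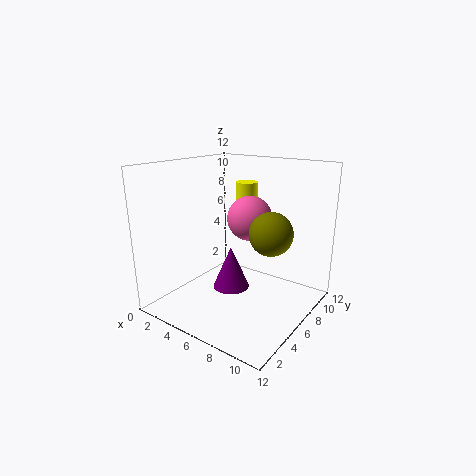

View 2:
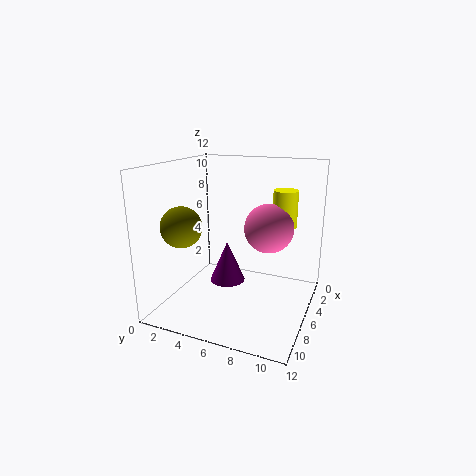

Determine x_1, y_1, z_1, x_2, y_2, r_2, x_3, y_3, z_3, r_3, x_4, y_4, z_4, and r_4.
x_1 = 5.5
y_1 = 8.5
z_1 = 7
x_2 = 10.5
y_2 = 3.5
r_2 = 1.5
x_3 = 6
y_3 = 5
z_3 = 2
r_3 = 1.5
x_4 = 4.5
y_4 = 9.5
z_4 = 7
r_4 = 1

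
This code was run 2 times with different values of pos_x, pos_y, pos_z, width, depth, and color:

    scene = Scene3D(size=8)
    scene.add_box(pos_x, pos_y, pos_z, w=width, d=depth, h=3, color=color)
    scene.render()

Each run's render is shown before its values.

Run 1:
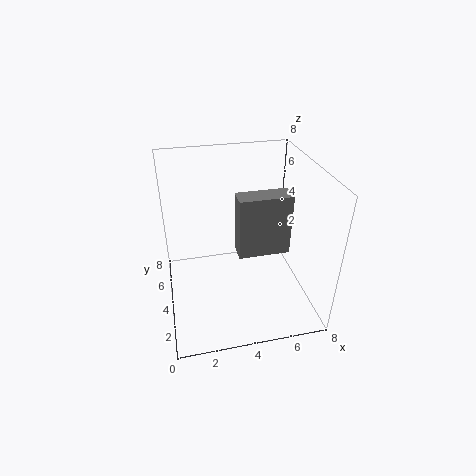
pos_x = 3.5
pos_y = 1.5
pos_z = 4.5
width = 2.5
depth = 1
color = 'gray'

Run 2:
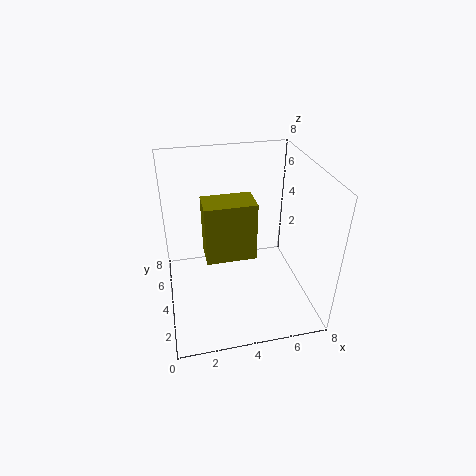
pos_x = 2
pos_y = 2
pos_z = 4
width = 2.5
depth = 1.5
color = 'olive'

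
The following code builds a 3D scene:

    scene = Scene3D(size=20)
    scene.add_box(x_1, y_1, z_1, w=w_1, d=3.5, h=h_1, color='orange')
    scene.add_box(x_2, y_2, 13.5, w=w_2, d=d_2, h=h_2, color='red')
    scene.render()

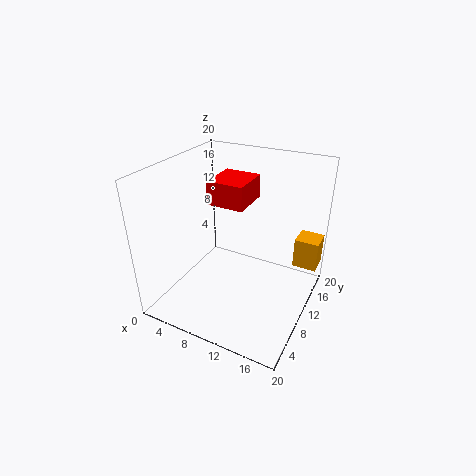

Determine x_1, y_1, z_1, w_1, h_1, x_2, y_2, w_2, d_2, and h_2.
x_1 = 16.5
y_1 = 15.5
z_1 = 4
w_1 = 3.5
h_1 = 4.5
x_2 = 4.5
y_2 = 11
w_2 = 5.5
d_2 = 6
h_2 = 3.5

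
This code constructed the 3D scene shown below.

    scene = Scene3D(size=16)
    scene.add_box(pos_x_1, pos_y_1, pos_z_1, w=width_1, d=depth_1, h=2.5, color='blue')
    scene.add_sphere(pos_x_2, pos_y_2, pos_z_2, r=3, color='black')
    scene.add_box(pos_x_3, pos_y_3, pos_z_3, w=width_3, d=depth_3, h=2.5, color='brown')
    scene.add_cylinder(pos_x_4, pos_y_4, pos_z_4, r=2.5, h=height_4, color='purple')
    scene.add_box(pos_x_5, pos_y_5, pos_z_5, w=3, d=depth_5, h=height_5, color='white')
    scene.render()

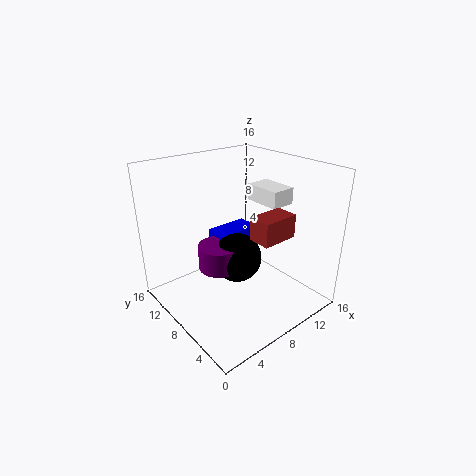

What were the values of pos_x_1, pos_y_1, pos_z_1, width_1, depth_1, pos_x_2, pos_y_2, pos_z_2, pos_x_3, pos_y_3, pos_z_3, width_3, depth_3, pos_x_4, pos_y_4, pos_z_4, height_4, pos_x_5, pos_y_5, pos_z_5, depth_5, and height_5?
pos_x_1 = 8.5; pos_y_1 = 11.5; pos_z_1 = 4; width_1 = 5.5; depth_1 = 3; pos_x_2 = 9.5; pos_y_2 = 10; pos_z_2 = 4; pos_x_3 = 7.5; pos_y_3 = 3; pos_z_3 = 9; width_3 = 4; depth_3 = 2.5; pos_x_4 = 7.5; pos_y_4 = 11; pos_z_4 = 3; height_4 = 3; pos_x_5 = 12.5; pos_y_5 = 7; pos_z_5 = 10.5; depth_5 = 4.5; height_5 = 2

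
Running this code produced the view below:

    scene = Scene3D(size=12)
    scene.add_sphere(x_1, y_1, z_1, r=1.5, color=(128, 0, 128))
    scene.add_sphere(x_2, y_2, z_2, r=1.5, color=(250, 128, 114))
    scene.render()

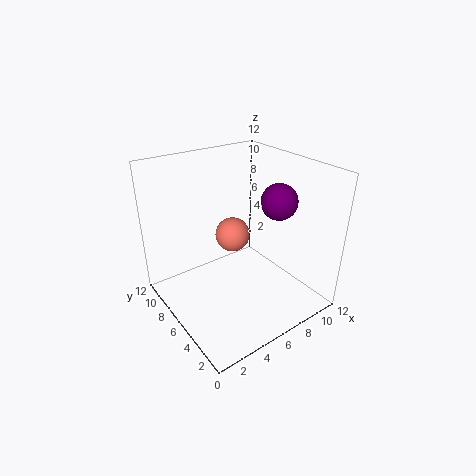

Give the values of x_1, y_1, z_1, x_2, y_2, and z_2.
x_1 = 9
y_1 = 4.5
z_1 = 9
x_2 = 6.5
y_2 = 7.5
z_2 = 5.5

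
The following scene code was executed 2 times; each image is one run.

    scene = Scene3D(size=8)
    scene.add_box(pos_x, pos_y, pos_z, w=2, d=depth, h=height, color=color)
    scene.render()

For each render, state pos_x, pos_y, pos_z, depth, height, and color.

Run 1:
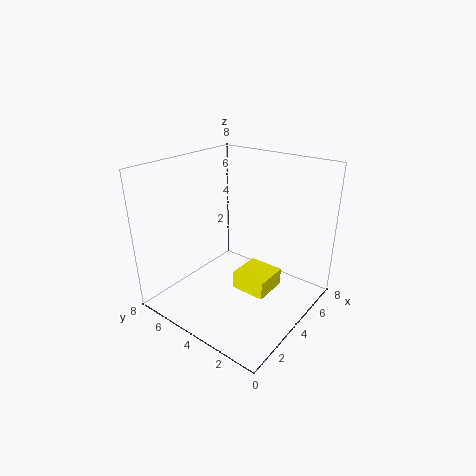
pos_x = 3.5; pos_y = 2; pos_z = 1; depth = 2; height = 1; color = 'yellow'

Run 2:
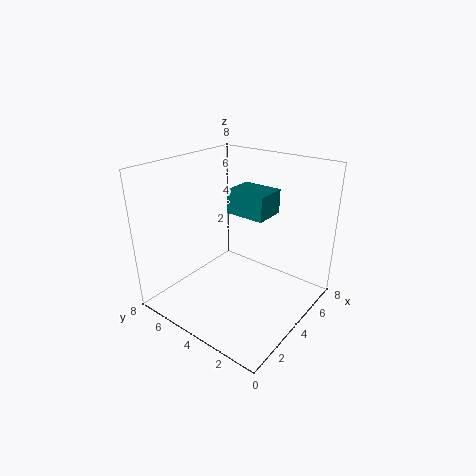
pos_x = 5.5; pos_y = 3.5; pos_z = 4.5; depth = 2.5; height = 1.5; color = 'teal'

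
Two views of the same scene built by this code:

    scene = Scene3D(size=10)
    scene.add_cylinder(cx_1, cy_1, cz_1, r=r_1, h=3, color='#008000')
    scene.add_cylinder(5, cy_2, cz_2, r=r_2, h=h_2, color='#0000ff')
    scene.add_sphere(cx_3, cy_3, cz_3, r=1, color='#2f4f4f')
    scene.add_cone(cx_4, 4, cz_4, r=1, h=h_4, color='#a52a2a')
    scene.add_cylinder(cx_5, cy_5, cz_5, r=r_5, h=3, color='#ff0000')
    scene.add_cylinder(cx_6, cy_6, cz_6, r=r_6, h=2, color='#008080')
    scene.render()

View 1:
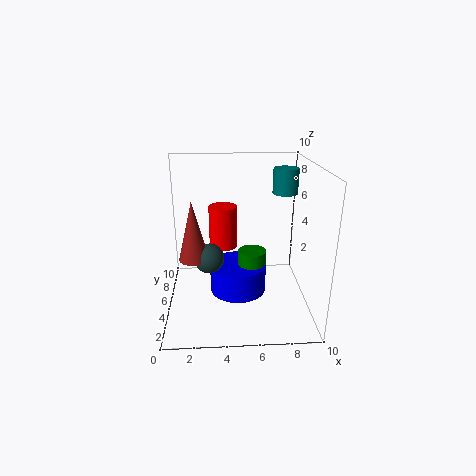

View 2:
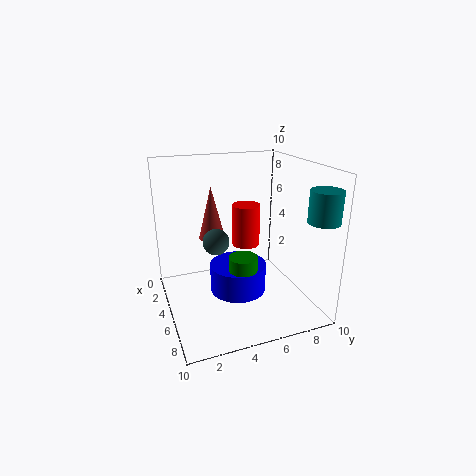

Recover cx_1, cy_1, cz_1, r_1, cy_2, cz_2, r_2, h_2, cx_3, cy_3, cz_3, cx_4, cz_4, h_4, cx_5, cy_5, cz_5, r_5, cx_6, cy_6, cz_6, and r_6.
cx_1 = 6
cy_1 = 5
cz_1 = 1
r_1 = 1
cy_2 = 5
cz_2 = 1
r_2 = 2
h_2 = 2
cx_3 = 3
cy_3 = 4
cz_3 = 4
cx_4 = 2
cz_4 = 4
h_4 = 4
cx_5 = 4
cy_5 = 6
cz_5 = 4
r_5 = 1
cx_6 = 9
cy_6 = 9
cz_6 = 7
r_6 = 1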